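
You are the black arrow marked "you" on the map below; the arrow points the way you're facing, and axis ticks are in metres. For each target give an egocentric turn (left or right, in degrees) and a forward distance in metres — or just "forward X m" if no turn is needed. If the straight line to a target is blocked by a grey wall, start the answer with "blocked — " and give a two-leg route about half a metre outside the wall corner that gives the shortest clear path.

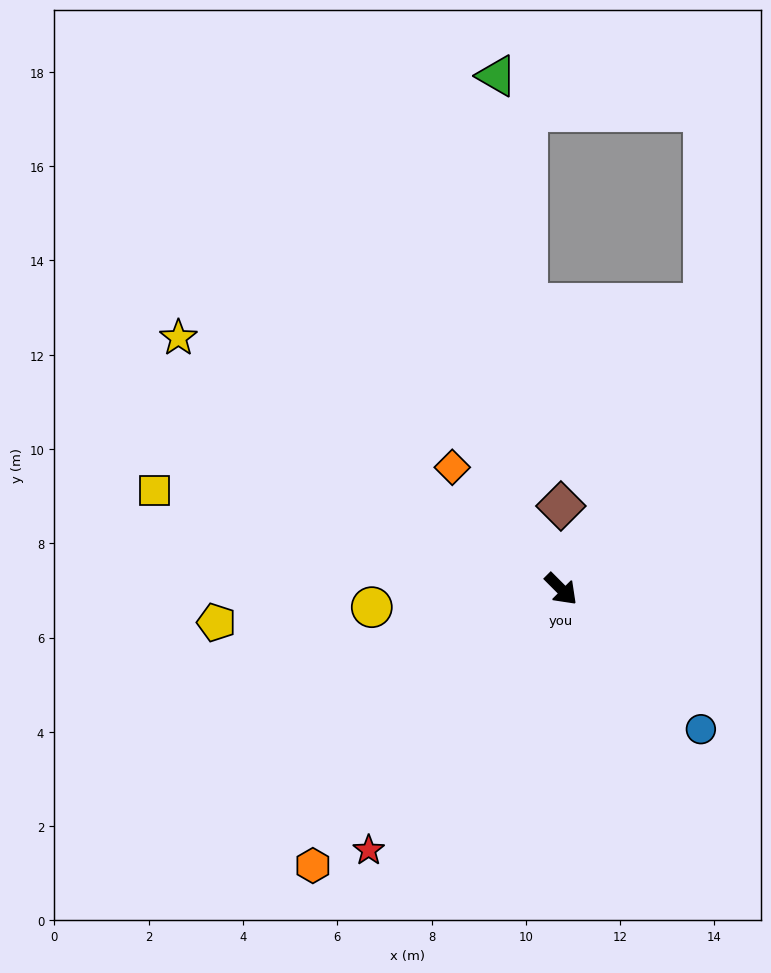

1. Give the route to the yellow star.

turn right 168°, forward 9.7 m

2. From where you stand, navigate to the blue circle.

forward 4.2 m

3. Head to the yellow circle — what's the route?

turn right 130°, forward 4.0 m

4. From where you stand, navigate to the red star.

turn right 81°, forward 6.9 m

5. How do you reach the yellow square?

turn right 149°, forward 8.9 m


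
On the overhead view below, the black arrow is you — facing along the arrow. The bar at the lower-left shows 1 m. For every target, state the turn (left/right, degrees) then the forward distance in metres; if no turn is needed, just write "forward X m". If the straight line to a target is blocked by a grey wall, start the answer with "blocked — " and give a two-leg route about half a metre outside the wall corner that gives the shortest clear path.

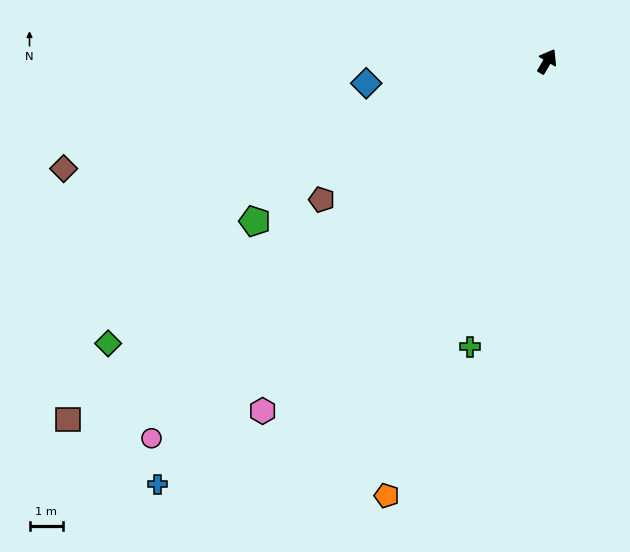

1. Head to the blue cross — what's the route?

turn left 168°, forward 17.0 m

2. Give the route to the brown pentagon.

turn left 152°, forward 7.8 m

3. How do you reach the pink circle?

turn left 164°, forward 16.1 m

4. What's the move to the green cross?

turn right 165°, forward 8.7 m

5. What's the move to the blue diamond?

turn left 127°, forward 5.4 m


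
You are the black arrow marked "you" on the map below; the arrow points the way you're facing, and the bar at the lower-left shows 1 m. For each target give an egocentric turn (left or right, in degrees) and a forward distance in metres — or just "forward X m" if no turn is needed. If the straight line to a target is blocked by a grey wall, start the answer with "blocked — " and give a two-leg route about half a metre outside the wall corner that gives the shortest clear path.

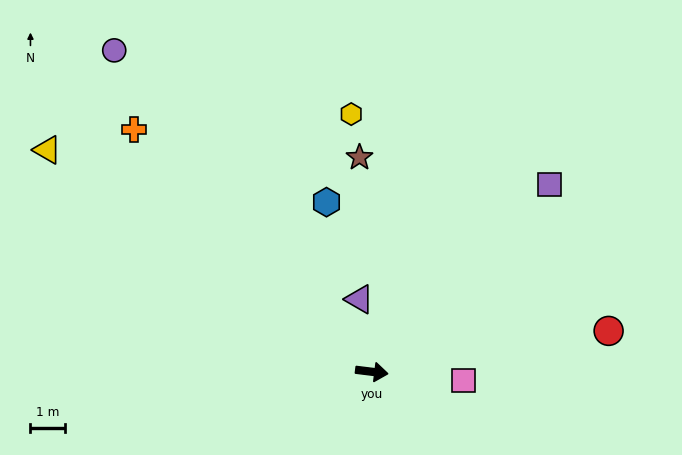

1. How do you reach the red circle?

turn left 17°, forward 7.0 m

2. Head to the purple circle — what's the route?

turn left 136°, forward 11.9 m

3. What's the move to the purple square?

turn left 54°, forward 7.5 m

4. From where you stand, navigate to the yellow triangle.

turn left 153°, forward 11.4 m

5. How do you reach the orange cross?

turn left 141°, forward 9.8 m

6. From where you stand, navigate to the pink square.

forward 2.7 m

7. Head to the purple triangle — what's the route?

turn left 107°, forward 2.1 m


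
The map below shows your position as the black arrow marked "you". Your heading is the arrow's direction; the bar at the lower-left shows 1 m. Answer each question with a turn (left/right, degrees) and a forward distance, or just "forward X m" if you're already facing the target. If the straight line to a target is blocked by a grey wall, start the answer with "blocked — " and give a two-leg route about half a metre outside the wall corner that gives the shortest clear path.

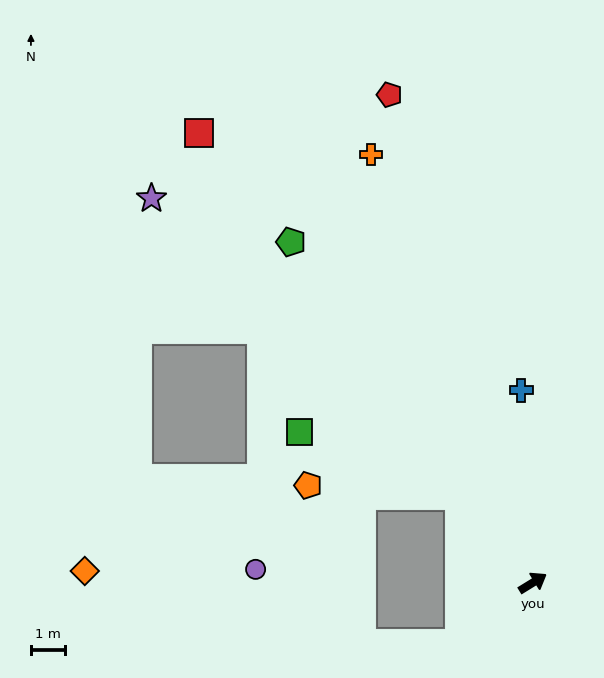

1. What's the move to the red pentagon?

turn left 75°, forward 15.1 m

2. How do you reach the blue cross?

turn left 62°, forward 5.7 m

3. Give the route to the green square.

blocked — turn left 99°, forward 3.4 m, then turn left 27°, forward 5.1 m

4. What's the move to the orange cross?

turn left 79°, forward 13.6 m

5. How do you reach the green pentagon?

turn left 94°, forward 12.4 m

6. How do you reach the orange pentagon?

blocked — turn left 99°, forward 3.4 m, then turn left 45°, forward 4.5 m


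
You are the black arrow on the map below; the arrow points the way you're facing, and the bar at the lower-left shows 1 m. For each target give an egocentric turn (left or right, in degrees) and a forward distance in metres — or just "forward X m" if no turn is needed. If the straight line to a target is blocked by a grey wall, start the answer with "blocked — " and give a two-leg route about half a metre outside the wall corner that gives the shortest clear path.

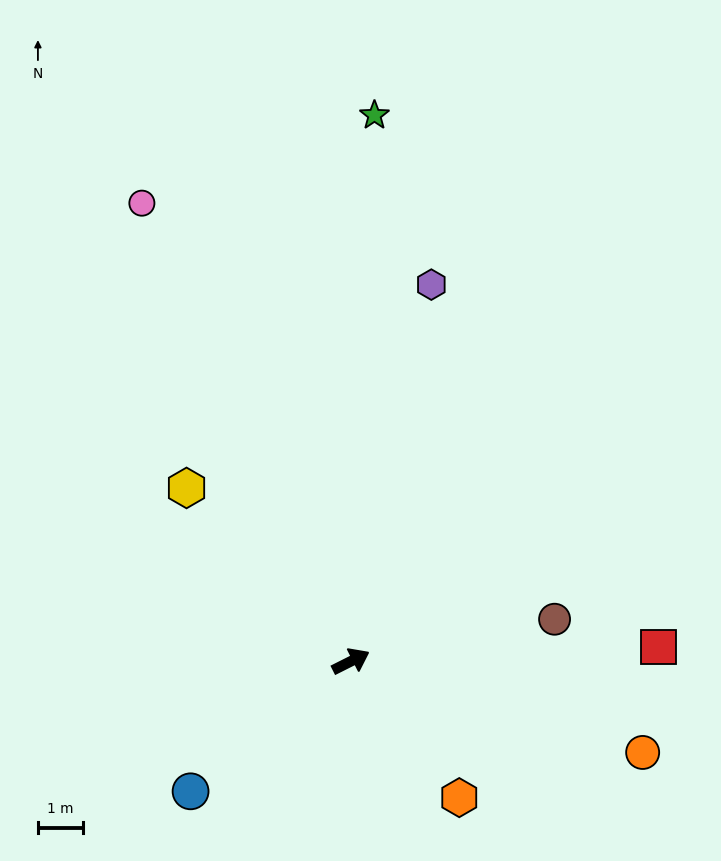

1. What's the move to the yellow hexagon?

turn left 107°, forward 5.3 m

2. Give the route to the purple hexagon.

turn left 51°, forward 8.6 m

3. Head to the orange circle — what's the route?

turn right 44°, forward 6.8 m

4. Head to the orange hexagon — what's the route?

turn right 78°, forward 3.9 m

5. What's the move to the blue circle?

turn right 168°, forward 4.6 m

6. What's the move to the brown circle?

turn right 15°, forward 4.6 m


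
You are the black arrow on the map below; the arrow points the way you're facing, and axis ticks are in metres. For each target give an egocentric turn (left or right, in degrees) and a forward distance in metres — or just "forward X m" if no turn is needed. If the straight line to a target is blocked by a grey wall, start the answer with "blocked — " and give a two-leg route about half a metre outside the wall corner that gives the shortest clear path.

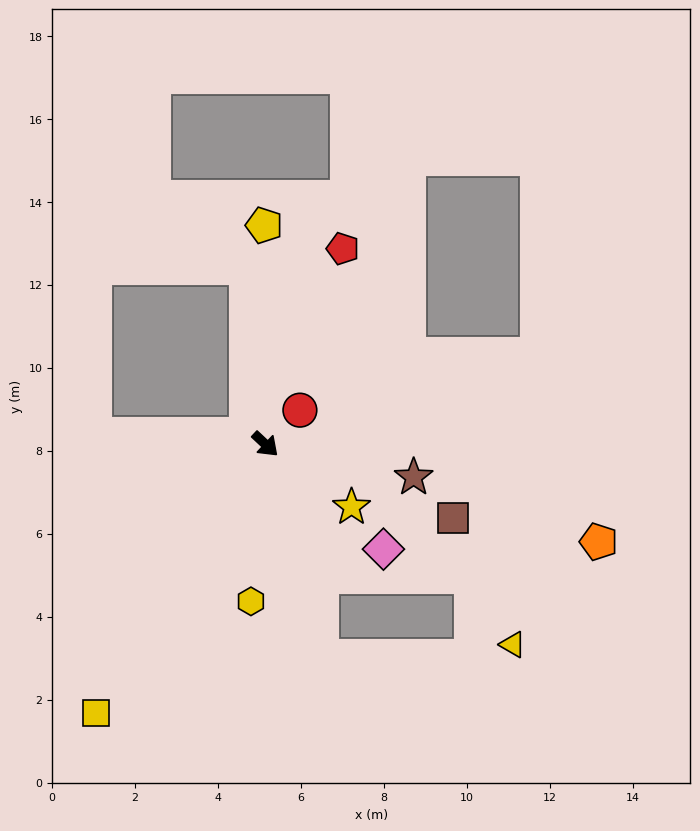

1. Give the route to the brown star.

turn left 31°, forward 3.7 m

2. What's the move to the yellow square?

turn right 79°, forward 7.7 m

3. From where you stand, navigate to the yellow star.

turn left 7°, forward 2.6 m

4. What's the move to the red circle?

turn left 88°, forward 1.2 m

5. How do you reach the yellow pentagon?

turn left 133°, forward 5.3 m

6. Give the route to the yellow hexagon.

turn right 52°, forward 3.8 m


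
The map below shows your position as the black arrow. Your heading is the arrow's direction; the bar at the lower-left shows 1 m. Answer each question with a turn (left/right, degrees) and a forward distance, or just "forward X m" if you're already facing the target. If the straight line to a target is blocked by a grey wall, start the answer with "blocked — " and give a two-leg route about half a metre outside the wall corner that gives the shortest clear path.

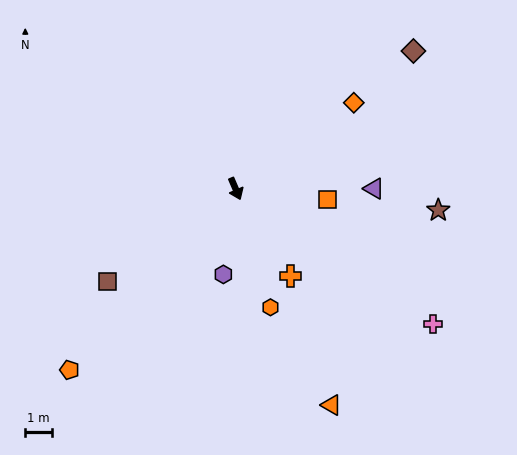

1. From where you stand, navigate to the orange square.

turn left 60°, forward 3.5 m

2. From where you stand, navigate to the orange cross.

turn left 9°, forward 3.9 m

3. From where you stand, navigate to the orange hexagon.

turn right 7°, forward 4.6 m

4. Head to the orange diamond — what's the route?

turn left 103°, forward 5.5 m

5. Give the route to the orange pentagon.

turn right 66°, forward 9.2 m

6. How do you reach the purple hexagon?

turn right 31°, forward 3.2 m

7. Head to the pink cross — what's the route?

turn left 32°, forward 9.0 m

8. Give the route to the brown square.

turn right 77°, forward 5.9 m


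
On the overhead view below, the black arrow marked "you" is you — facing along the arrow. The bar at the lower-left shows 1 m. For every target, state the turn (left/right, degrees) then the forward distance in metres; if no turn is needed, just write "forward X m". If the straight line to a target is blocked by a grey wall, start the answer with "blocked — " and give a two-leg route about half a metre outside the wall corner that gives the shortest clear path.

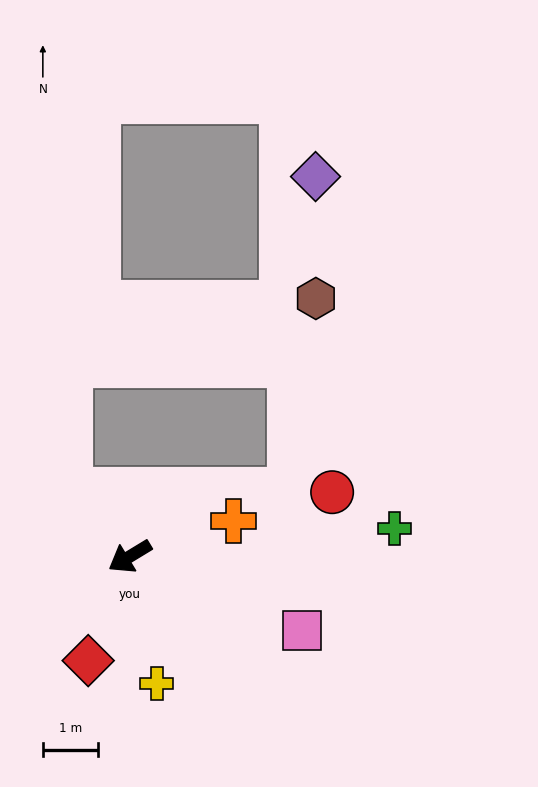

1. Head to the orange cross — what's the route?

turn left 168°, forward 2.0 m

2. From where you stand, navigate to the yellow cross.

turn left 71°, forward 2.3 m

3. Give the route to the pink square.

turn left 125°, forward 3.4 m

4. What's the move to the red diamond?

turn left 37°, forward 2.0 m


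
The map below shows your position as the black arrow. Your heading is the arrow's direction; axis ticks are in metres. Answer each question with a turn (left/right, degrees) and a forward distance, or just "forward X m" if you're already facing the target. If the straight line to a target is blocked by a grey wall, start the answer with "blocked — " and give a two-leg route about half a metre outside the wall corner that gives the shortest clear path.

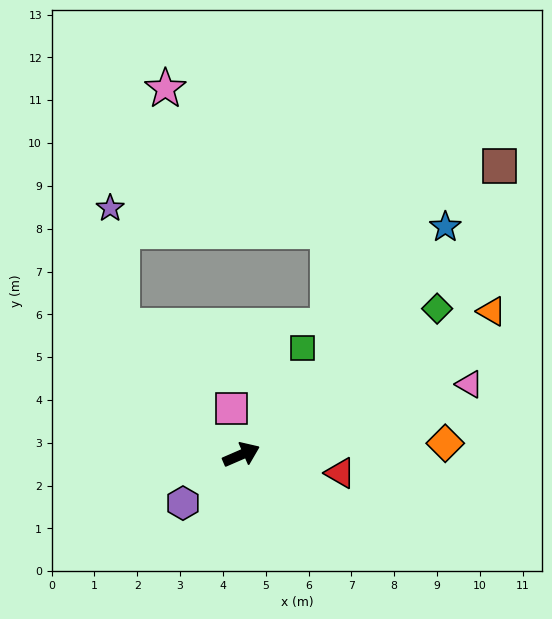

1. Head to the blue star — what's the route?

turn left 25°, forward 7.1 m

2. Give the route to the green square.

turn left 37°, forward 2.9 m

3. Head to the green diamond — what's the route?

turn left 13°, forward 5.7 m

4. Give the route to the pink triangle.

turn right 6°, forward 5.6 m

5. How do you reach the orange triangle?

turn left 6°, forward 6.7 m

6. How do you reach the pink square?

turn left 79°, forward 1.1 m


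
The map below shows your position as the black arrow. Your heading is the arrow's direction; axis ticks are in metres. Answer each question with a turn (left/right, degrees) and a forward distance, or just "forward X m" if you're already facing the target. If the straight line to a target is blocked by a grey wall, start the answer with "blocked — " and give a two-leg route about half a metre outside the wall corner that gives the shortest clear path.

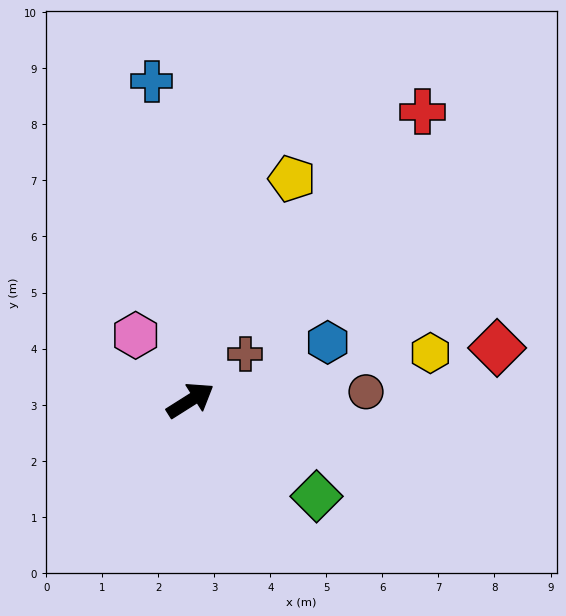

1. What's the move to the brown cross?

turn left 8°, forward 1.3 m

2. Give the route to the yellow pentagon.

turn left 33°, forward 4.3 m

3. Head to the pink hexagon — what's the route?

turn left 98°, forward 1.5 m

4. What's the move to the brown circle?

turn right 29°, forward 3.1 m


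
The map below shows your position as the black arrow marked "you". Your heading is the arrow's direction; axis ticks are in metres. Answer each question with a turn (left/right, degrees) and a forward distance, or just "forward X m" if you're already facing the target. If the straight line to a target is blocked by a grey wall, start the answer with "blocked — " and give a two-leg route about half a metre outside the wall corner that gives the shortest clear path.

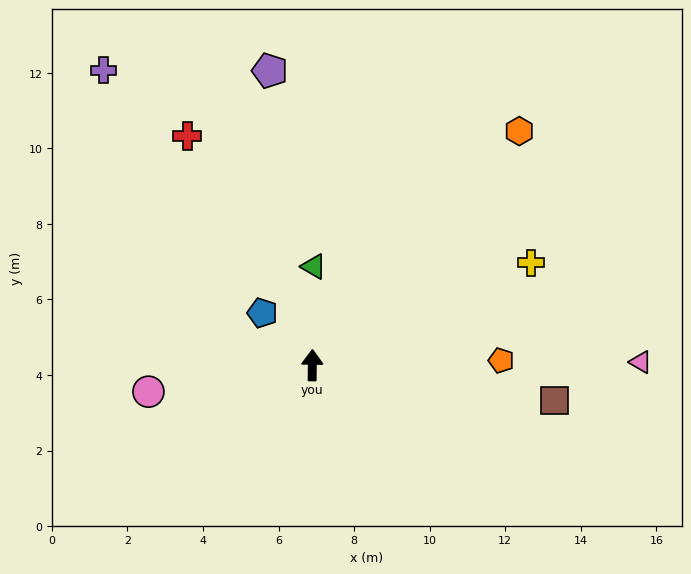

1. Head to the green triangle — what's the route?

forward 2.6 m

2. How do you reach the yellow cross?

turn right 64°, forward 6.4 m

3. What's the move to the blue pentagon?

turn left 44°, forward 1.9 m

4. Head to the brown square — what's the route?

turn right 98°, forward 6.5 m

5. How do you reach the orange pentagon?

turn right 88°, forward 5.0 m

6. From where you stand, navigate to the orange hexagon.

turn right 41°, forward 8.3 m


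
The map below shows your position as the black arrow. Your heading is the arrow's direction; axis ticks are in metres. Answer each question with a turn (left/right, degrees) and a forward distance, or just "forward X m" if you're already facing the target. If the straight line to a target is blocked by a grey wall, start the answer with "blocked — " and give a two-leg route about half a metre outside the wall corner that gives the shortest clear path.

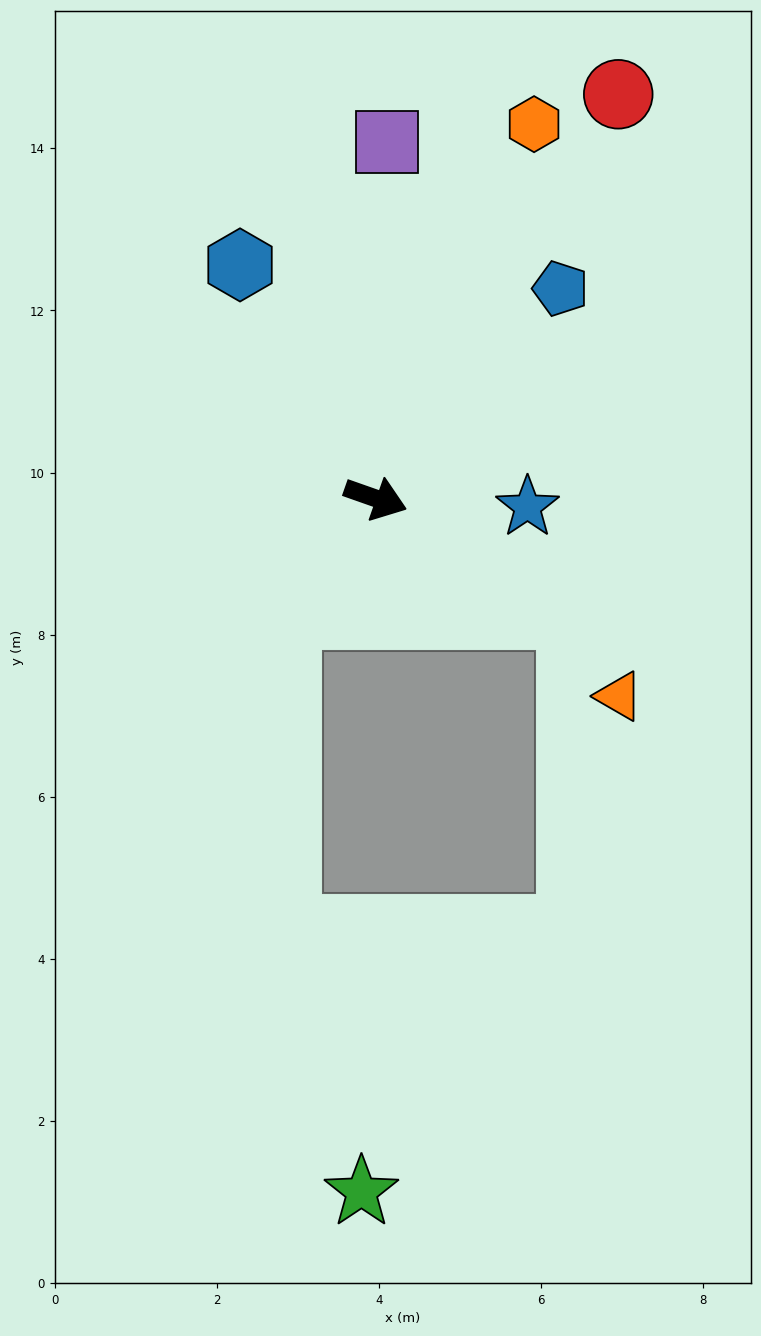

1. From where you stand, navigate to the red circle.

turn left 78°, forward 5.8 m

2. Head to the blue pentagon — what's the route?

turn left 68°, forward 3.4 m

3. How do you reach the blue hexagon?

turn left 140°, forward 3.3 m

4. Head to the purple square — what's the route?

turn left 108°, forward 4.4 m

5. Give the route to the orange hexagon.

turn left 86°, forward 5.0 m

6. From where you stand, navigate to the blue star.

turn left 16°, forward 1.9 m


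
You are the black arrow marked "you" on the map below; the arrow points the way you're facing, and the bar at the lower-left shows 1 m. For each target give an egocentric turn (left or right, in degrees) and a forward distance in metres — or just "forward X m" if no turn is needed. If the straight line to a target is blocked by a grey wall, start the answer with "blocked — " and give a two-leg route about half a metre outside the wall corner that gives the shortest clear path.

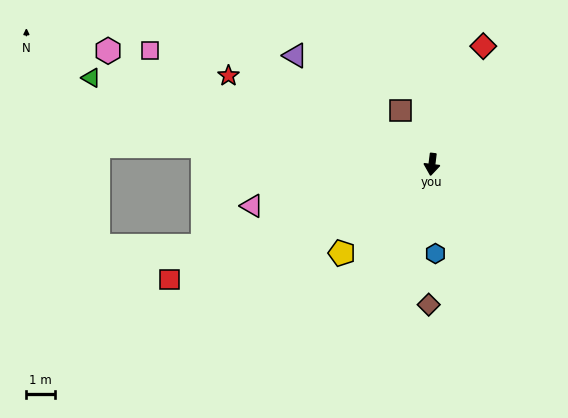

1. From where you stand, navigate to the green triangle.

turn right 97°, forward 12.4 m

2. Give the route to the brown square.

turn right 143°, forward 2.2 m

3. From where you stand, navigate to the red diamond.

turn left 164°, forward 4.6 m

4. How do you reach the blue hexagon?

turn left 9°, forward 3.2 m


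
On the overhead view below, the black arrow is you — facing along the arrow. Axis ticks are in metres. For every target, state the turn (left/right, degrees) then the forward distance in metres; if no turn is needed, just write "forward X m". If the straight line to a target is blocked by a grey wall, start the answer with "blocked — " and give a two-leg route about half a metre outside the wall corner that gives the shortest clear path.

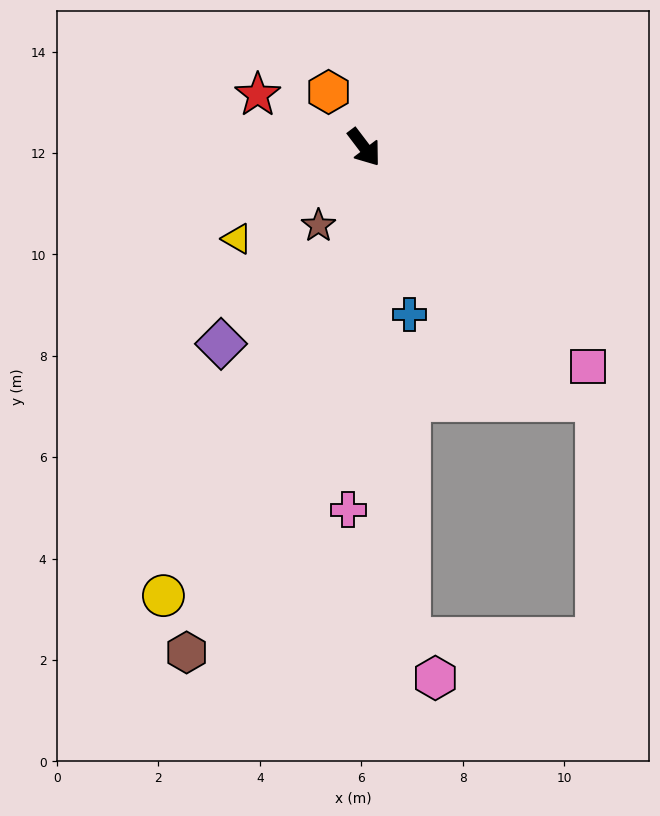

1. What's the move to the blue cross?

turn right 22°, forward 3.4 m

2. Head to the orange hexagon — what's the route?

turn left 176°, forward 1.3 m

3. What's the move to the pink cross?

turn right 40°, forward 7.2 m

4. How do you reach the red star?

turn right 153°, forward 2.3 m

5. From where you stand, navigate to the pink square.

turn left 8°, forward 6.2 m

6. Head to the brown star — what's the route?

turn right 68°, forward 1.8 m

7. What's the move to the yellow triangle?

turn right 91°, forward 3.1 m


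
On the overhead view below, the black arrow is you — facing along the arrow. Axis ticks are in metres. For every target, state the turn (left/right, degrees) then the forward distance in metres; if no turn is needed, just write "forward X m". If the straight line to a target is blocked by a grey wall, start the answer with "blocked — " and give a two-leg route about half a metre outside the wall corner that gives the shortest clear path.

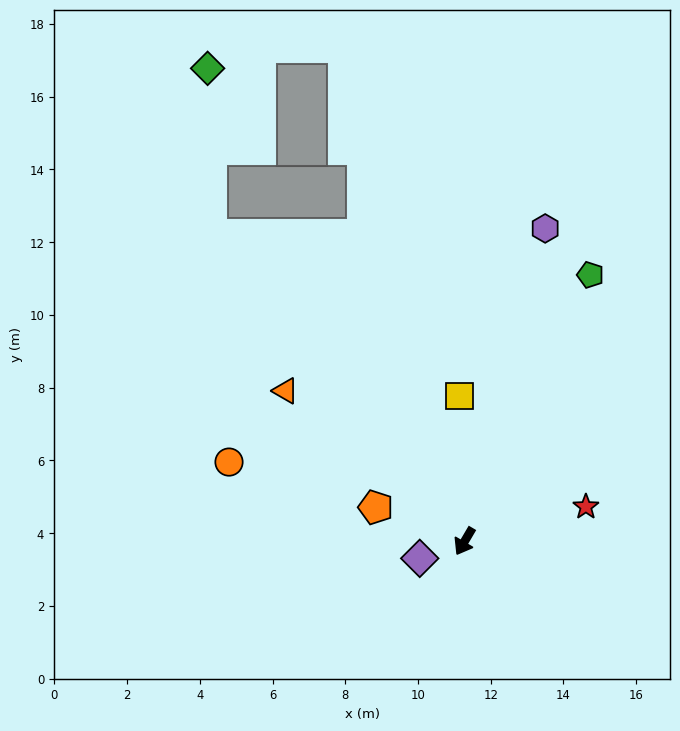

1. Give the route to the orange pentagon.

turn right 81°, forward 2.6 m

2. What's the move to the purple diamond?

turn right 39°, forward 1.3 m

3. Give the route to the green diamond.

blocked — turn right 110°, forward 10.9 m, then turn right 38°, forward 4.6 m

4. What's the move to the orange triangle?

turn right 100°, forward 6.4 m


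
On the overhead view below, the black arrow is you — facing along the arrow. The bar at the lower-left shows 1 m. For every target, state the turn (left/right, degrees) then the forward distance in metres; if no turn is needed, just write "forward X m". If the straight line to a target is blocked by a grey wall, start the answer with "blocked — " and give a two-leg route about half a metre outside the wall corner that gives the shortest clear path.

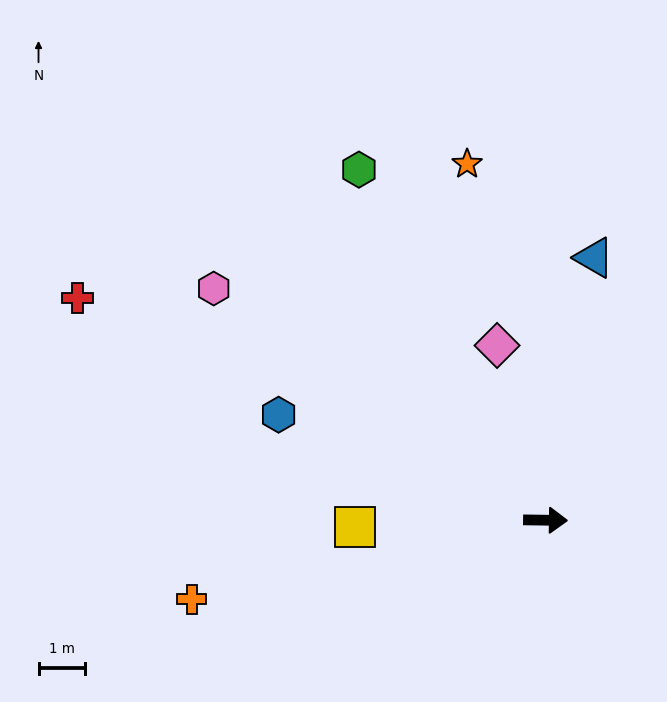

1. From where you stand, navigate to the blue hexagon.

turn left 159°, forward 6.2 m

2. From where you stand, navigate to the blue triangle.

turn left 80°, forward 5.8 m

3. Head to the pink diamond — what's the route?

turn left 106°, forward 3.9 m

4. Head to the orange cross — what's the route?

turn right 167°, forward 7.9 m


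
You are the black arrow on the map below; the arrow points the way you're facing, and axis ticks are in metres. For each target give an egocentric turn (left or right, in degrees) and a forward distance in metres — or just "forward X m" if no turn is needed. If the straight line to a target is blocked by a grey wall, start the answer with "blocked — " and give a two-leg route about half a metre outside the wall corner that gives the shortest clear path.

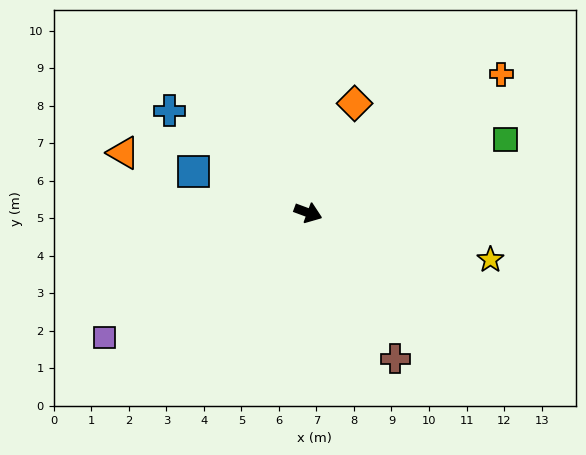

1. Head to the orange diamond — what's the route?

turn left 87°, forward 3.2 m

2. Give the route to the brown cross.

turn right 39°, forward 4.5 m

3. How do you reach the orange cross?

turn left 56°, forward 6.3 m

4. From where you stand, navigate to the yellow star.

turn left 6°, forward 5.0 m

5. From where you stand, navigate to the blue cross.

turn left 164°, forward 4.6 m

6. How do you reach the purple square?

turn right 128°, forward 6.4 m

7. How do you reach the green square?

turn left 41°, forward 5.6 m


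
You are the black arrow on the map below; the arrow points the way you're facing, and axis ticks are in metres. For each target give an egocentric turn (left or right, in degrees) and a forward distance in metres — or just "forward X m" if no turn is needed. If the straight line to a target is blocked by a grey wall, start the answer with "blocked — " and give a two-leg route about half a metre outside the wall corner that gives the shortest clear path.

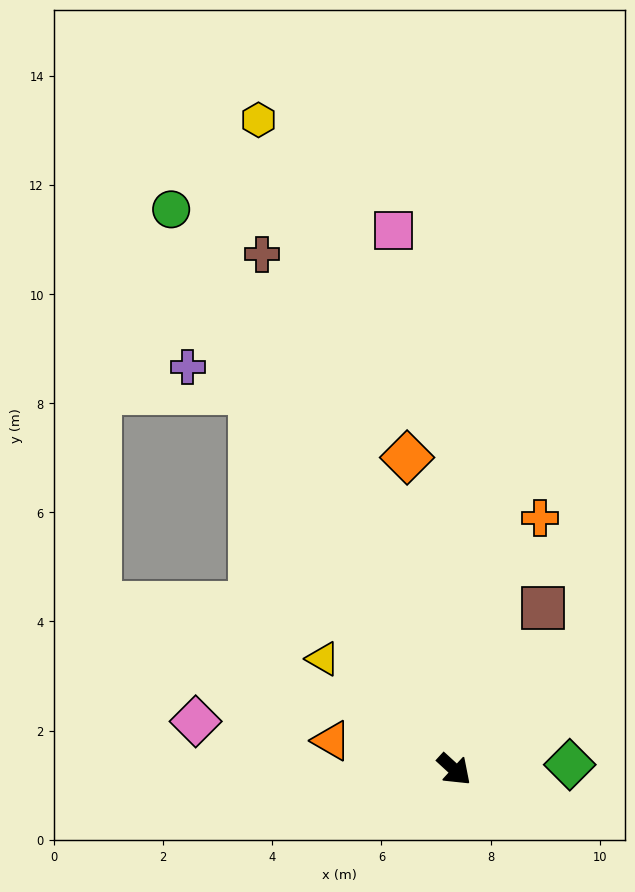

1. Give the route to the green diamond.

turn left 45°, forward 2.1 m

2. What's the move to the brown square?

turn left 104°, forward 3.4 m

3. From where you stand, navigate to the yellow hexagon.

turn left 149°, forward 12.4 m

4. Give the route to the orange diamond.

turn left 141°, forward 5.8 m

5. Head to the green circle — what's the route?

turn left 159°, forward 11.5 m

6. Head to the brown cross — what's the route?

turn left 153°, forward 10.1 m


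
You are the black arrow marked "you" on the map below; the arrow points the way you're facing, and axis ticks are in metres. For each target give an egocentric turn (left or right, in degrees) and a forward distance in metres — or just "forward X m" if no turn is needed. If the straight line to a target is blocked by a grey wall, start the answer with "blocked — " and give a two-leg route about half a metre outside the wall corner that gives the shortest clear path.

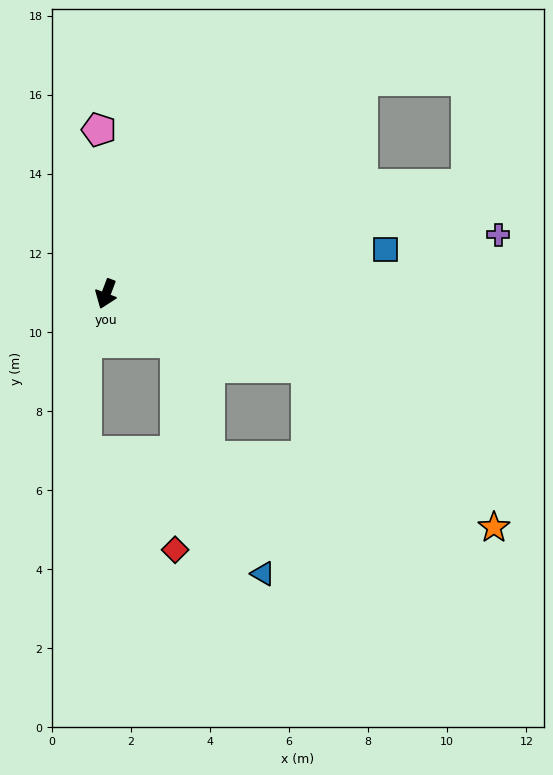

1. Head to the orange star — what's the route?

blocked — turn left 91°, forward 5.4 m, then turn right 21°, forward 6.2 m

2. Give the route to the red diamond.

blocked — turn left 77°, forward 2.2 m, then turn right 57°, forward 5.3 m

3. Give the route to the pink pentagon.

turn right 157°, forward 4.2 m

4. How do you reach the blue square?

turn left 120°, forward 7.2 m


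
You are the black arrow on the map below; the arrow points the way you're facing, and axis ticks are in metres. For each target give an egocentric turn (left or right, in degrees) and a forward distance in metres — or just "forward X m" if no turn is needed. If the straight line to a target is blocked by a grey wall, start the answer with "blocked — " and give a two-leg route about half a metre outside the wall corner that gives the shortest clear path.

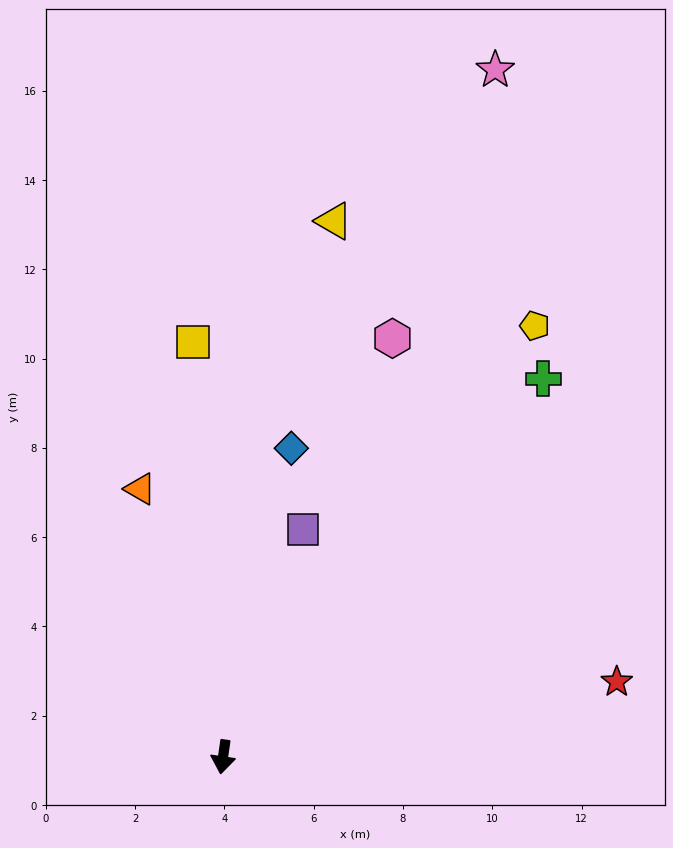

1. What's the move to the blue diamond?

turn left 176°, forward 7.1 m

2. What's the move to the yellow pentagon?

turn left 152°, forward 11.9 m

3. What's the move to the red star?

turn left 109°, forward 9.0 m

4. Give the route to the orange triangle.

turn right 155°, forward 6.3 m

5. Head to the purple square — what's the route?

turn left 169°, forward 5.4 m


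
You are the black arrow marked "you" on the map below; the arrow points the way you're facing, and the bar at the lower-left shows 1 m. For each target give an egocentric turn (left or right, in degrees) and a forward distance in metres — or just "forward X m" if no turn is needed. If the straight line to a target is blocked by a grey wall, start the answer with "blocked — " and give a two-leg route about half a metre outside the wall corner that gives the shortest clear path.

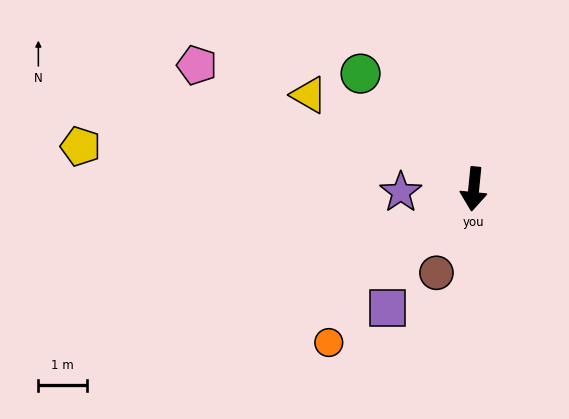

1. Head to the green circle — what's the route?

turn right 130°, forward 3.4 m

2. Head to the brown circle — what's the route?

turn right 18°, forward 1.9 m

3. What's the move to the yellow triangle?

turn right 114°, forward 3.9 m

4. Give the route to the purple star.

turn right 82°, forward 1.5 m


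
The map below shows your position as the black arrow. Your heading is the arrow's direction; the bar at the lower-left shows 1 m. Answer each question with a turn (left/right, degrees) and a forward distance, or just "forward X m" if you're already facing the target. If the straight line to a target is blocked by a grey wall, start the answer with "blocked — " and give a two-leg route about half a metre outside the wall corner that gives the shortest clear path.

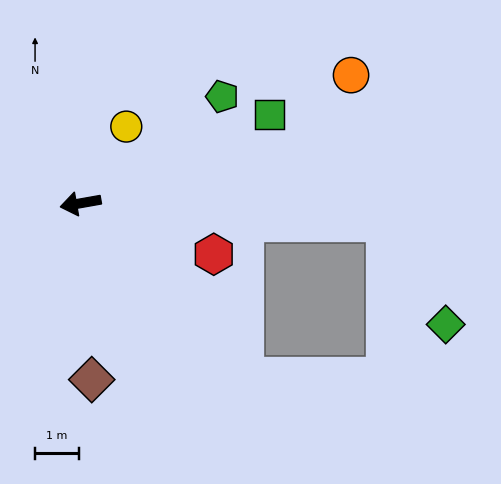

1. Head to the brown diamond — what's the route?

turn left 84°, forward 4.0 m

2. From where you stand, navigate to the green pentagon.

turn right 153°, forward 4.1 m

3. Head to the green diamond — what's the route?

blocked — turn left 166°, forward 7.0 m, then turn right 55°, forward 2.7 m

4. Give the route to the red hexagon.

turn left 149°, forward 3.3 m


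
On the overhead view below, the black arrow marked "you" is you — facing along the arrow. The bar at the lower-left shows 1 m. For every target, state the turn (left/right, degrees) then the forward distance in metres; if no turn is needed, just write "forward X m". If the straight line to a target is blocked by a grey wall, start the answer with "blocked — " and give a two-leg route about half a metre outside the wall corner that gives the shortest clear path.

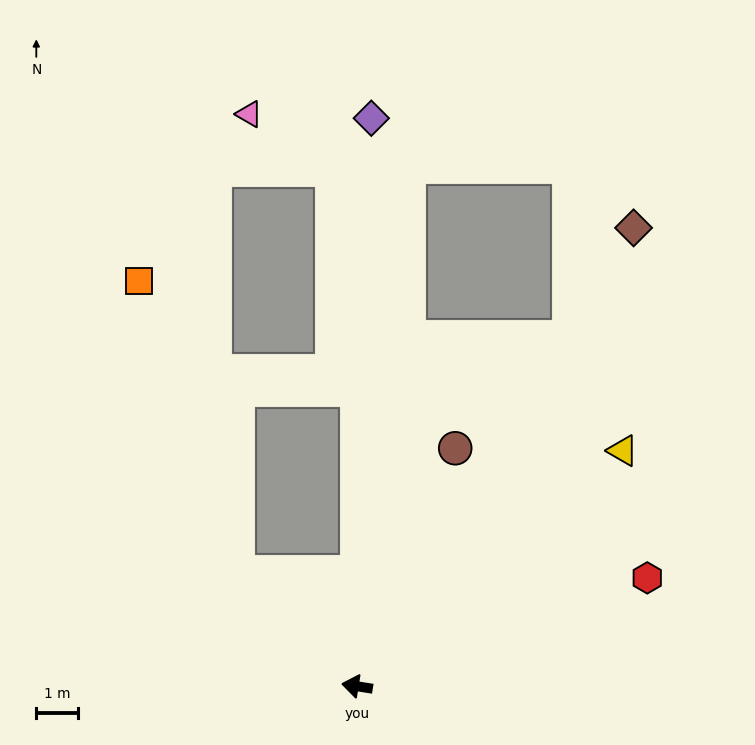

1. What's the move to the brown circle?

turn right 103°, forward 6.1 m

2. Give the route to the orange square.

blocked — turn right 34°, forward 3.9 m, then turn right 28°, forward 7.3 m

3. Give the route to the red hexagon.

turn right 150°, forward 7.4 m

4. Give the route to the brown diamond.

turn right 112°, forward 12.7 m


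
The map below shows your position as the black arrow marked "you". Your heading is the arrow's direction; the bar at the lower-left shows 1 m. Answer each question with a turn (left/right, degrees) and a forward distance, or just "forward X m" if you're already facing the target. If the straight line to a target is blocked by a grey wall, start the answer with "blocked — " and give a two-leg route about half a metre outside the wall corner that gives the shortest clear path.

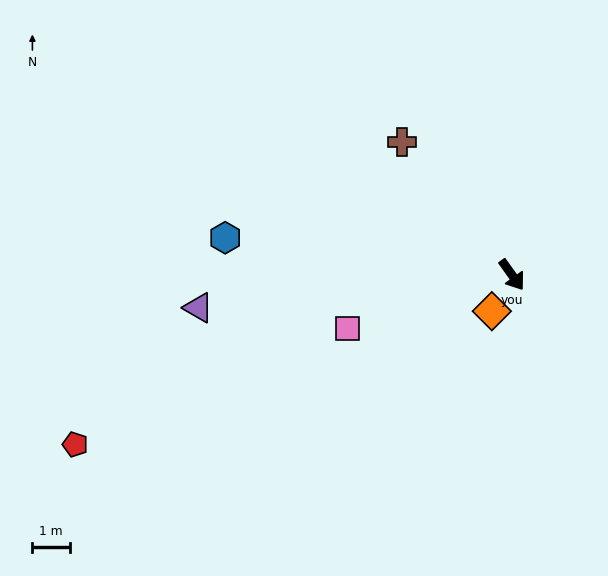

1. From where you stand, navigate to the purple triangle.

turn right 119°, forward 8.4 m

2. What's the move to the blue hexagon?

turn right 133°, forward 7.7 m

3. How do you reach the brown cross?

turn right 176°, forward 4.6 m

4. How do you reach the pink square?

turn right 107°, forward 4.6 m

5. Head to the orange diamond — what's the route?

turn right 64°, forward 1.1 m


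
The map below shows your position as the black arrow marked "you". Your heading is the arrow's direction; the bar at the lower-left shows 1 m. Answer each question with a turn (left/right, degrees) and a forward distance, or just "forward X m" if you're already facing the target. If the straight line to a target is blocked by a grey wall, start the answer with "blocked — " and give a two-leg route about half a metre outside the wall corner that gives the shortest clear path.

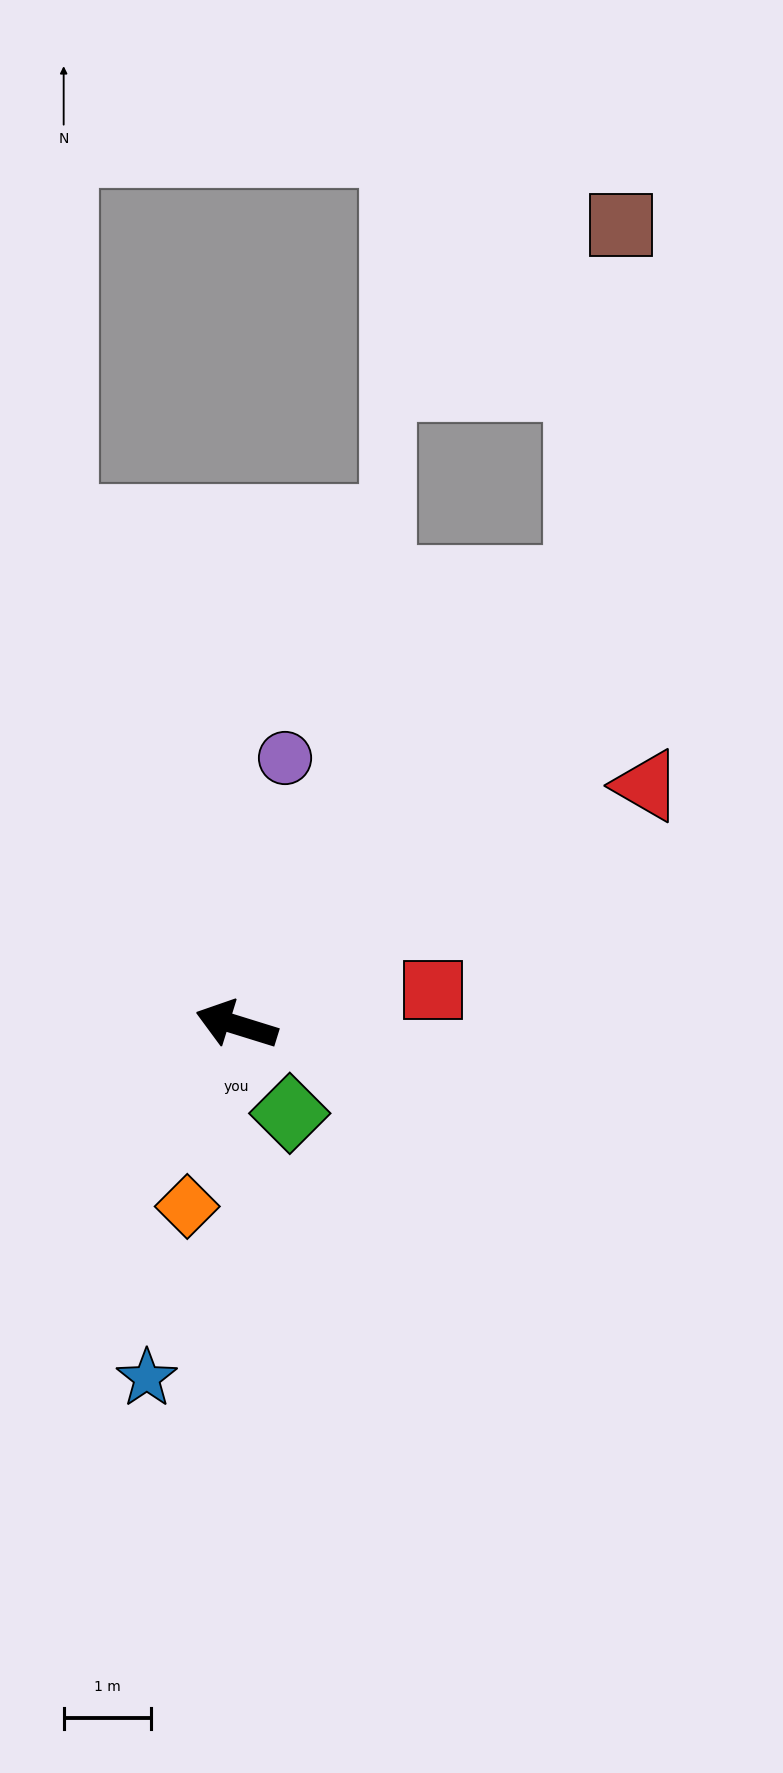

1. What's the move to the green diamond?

turn left 138°, forward 1.2 m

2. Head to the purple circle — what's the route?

turn right 83°, forward 3.1 m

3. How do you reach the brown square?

blocked — turn right 111°, forward 6.4 m, then turn left 32°, forward 4.1 m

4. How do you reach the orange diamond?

turn left 92°, forward 2.1 m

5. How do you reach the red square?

turn right 153°, forward 2.3 m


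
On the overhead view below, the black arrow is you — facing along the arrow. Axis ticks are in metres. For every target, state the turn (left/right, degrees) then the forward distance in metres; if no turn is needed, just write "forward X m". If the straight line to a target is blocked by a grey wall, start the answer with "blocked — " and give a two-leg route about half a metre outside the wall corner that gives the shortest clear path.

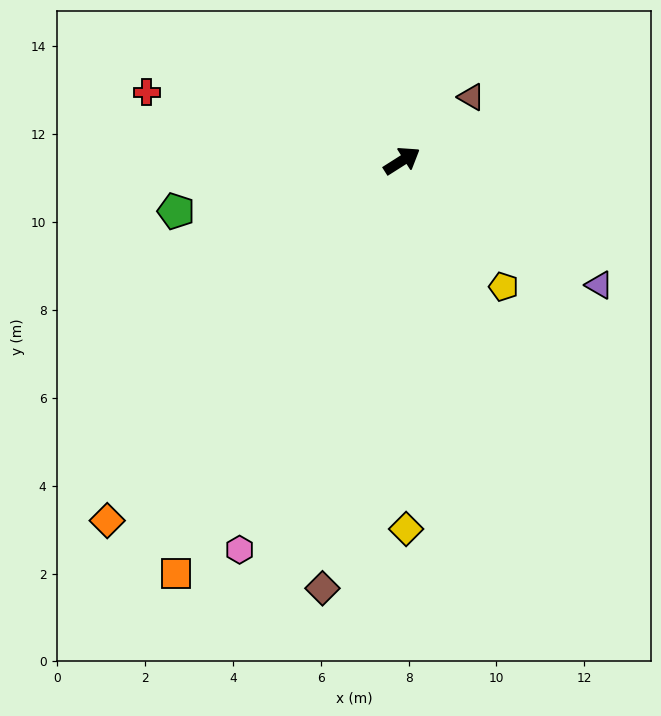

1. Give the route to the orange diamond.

turn right 162°, forward 10.6 m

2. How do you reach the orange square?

turn right 151°, forward 10.7 m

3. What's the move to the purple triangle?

turn right 65°, forward 5.3 m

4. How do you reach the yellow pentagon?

turn right 84°, forward 3.7 m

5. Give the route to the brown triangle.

turn left 10°, forward 2.1 m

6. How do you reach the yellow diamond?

turn right 122°, forward 8.4 m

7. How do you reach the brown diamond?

turn right 133°, forward 9.9 m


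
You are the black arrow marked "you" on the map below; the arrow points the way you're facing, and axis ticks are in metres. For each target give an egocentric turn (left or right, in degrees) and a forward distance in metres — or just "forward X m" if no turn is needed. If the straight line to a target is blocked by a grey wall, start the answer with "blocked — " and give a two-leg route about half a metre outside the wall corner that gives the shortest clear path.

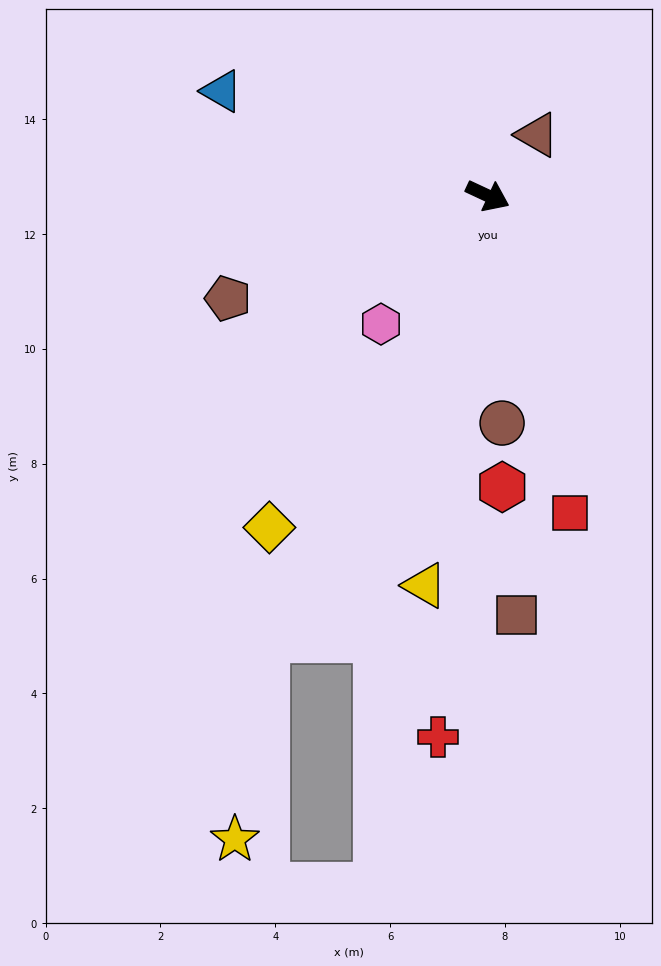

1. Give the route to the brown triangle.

turn left 76°, forward 1.4 m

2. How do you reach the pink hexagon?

turn right 105°, forward 2.9 m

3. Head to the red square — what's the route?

turn right 50°, forward 5.7 m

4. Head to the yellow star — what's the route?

blocked — turn right 92°, forward 8.6 m, then turn left 18°, forward 3.5 m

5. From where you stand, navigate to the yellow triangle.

turn right 74°, forward 6.9 m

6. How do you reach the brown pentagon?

turn right 133°, forward 4.9 m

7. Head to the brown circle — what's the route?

turn right 61°, forward 4.0 m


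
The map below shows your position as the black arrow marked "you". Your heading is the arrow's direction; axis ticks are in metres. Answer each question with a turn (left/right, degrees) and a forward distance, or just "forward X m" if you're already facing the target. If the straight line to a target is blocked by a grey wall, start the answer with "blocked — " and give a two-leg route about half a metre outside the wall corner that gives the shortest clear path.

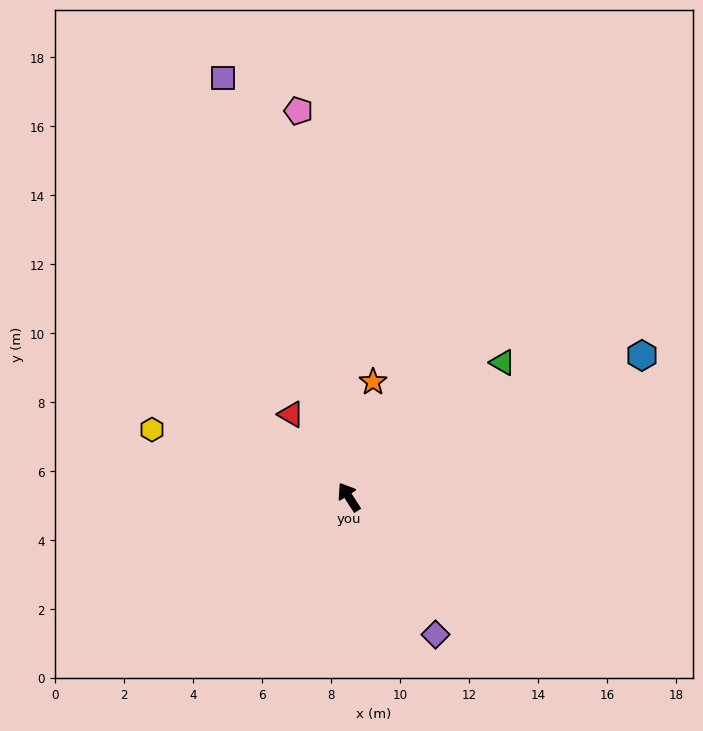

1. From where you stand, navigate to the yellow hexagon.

turn left 38°, forward 6.0 m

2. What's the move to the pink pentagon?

turn right 25°, forward 11.3 m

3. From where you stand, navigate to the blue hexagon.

turn right 97°, forward 9.4 m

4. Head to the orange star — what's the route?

turn right 45°, forward 3.4 m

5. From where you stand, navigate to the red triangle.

turn left 2°, forward 2.9 m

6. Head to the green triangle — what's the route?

turn right 82°, forward 5.9 m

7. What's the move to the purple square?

turn right 16°, forward 12.7 m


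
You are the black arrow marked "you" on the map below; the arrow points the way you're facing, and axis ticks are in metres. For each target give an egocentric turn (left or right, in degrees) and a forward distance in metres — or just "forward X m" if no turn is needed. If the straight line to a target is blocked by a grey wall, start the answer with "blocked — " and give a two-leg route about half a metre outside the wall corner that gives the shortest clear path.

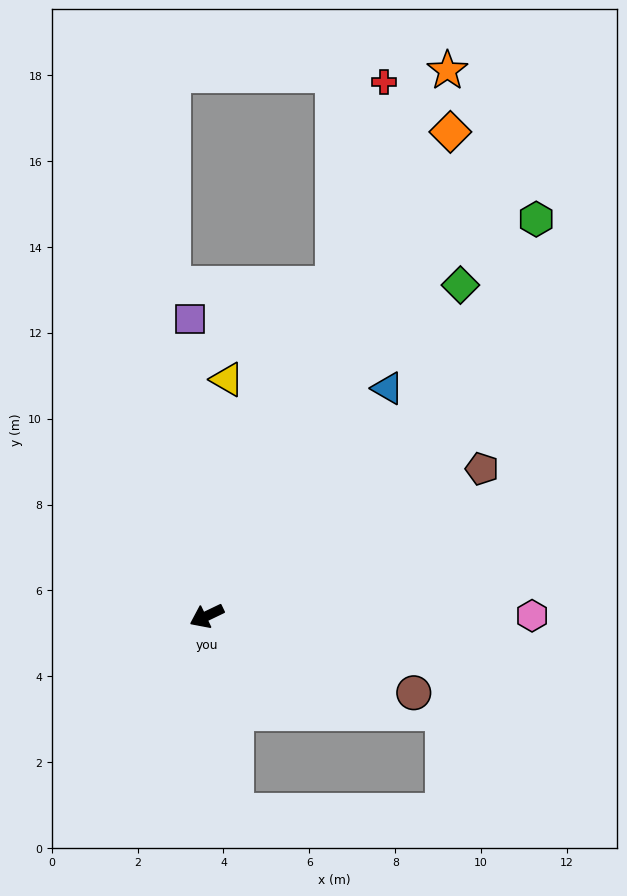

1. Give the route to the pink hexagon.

turn left 154°, forward 7.6 m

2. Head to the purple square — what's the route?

turn right 112°, forward 6.9 m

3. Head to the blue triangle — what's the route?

turn right 154°, forward 6.8 m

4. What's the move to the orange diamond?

turn right 142°, forward 12.6 m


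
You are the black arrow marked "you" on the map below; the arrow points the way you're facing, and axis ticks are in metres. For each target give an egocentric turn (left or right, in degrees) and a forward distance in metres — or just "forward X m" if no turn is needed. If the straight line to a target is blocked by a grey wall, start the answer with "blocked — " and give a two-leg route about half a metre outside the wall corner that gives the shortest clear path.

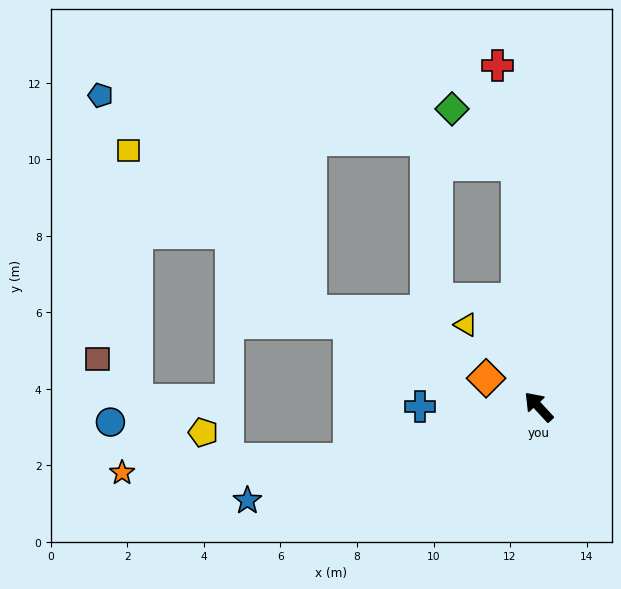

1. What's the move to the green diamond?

blocked — turn right 38°, forward 6.3 m, then turn left 45°, forward 2.3 m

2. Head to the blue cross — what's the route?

turn left 47°, forward 3.1 m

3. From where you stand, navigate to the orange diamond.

turn left 19°, forward 1.6 m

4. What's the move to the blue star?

turn left 65°, forward 8.0 m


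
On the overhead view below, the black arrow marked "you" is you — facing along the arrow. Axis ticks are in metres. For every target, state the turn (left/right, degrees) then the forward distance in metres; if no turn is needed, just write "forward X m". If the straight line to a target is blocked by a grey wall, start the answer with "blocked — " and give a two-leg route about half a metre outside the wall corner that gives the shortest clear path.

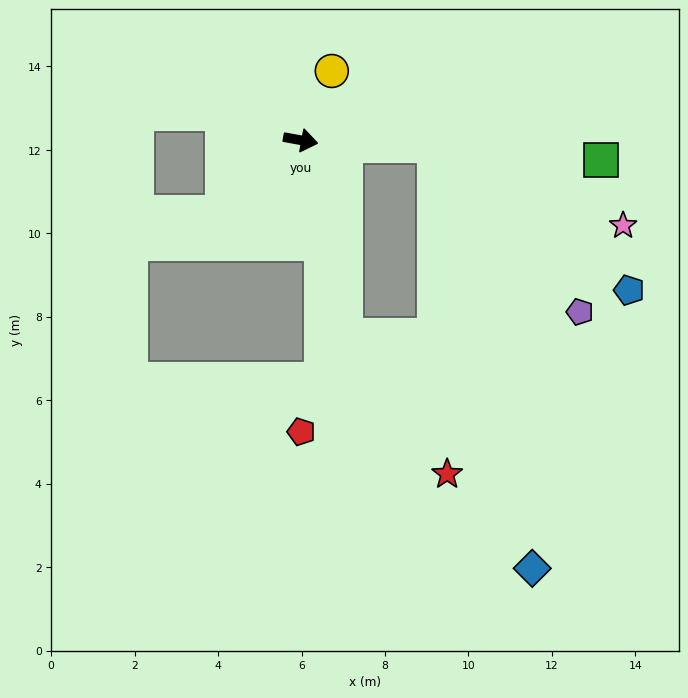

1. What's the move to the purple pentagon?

blocked — turn left 8°, forward 3.2 m, then turn right 47°, forward 5.3 m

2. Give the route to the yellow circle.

turn left 76°, forward 1.8 m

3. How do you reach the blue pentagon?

blocked — turn left 8°, forward 3.2 m, then turn right 34°, forward 5.8 m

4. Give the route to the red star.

blocked — turn right 67°, forward 4.8 m, then turn left 24°, forward 4.1 m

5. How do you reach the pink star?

blocked — turn left 8°, forward 3.2 m, then turn right 21°, forward 4.9 m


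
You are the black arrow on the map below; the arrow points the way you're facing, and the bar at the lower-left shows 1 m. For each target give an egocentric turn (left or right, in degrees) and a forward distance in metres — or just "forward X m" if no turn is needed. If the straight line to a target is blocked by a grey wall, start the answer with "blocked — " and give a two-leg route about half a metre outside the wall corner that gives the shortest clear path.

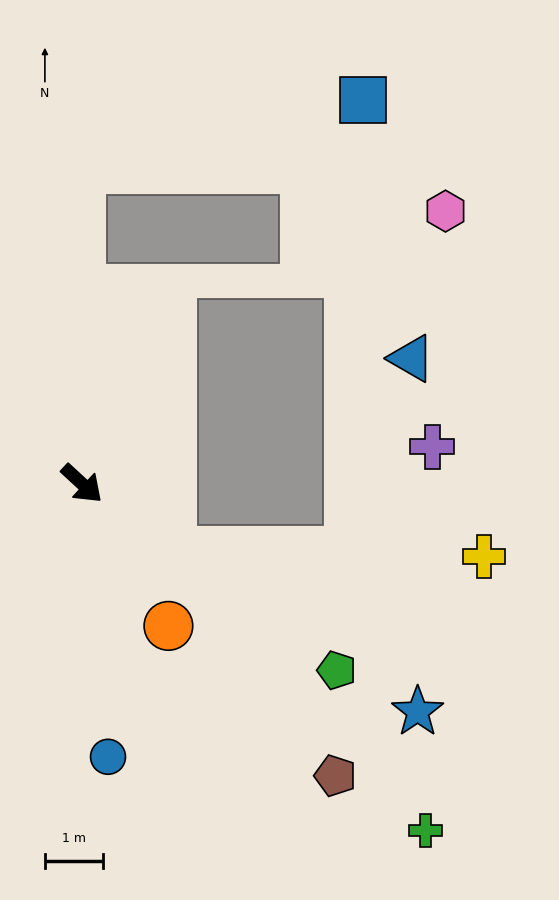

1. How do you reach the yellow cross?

blocked — turn left 6°, forward 1.9 m, then turn left 36°, forward 5.4 m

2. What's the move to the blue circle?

turn right 42°, forward 4.7 m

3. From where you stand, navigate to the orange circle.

turn right 16°, forward 2.9 m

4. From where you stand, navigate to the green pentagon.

turn left 6°, forward 5.4 m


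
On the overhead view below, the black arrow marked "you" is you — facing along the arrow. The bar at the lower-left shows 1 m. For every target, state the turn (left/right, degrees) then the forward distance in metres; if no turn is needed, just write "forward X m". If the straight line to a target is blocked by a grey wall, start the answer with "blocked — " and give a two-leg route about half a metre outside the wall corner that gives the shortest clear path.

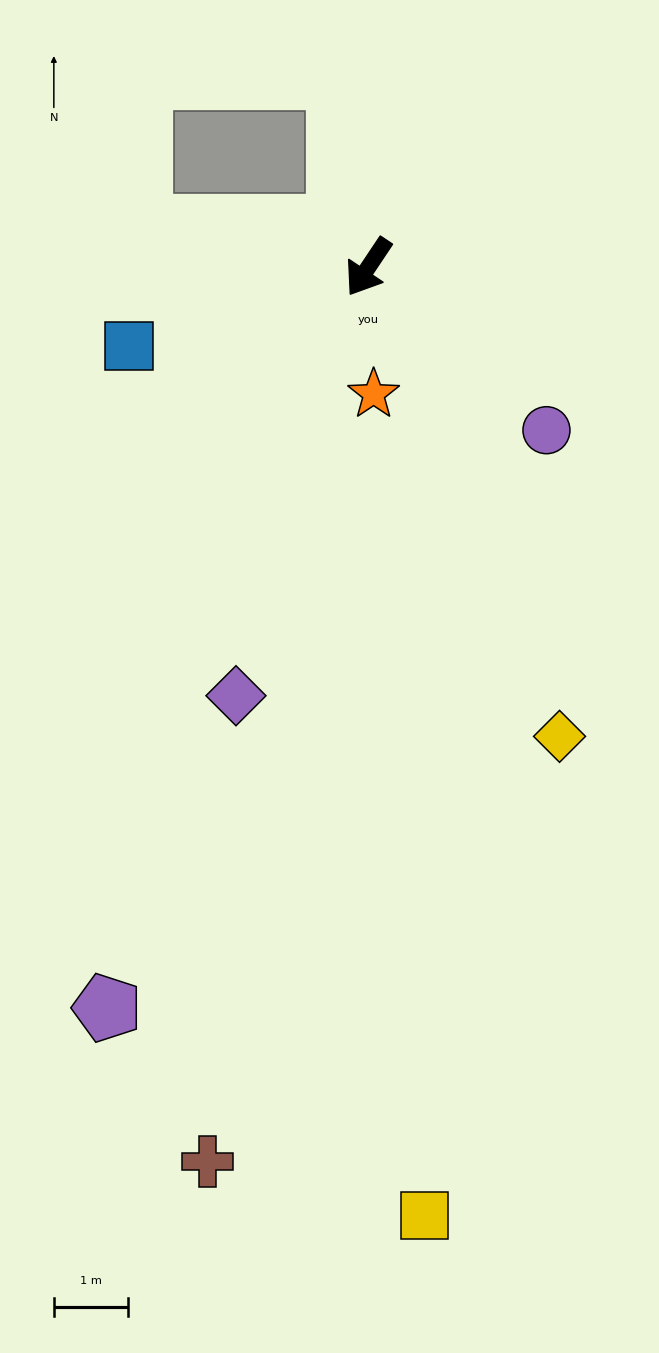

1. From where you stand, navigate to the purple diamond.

turn left 17°, forward 6.0 m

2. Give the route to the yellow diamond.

turn left 56°, forward 6.8 m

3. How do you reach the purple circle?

turn left 81°, forward 3.2 m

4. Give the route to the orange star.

turn left 36°, forward 1.7 m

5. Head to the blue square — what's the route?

turn right 38°, forward 3.4 m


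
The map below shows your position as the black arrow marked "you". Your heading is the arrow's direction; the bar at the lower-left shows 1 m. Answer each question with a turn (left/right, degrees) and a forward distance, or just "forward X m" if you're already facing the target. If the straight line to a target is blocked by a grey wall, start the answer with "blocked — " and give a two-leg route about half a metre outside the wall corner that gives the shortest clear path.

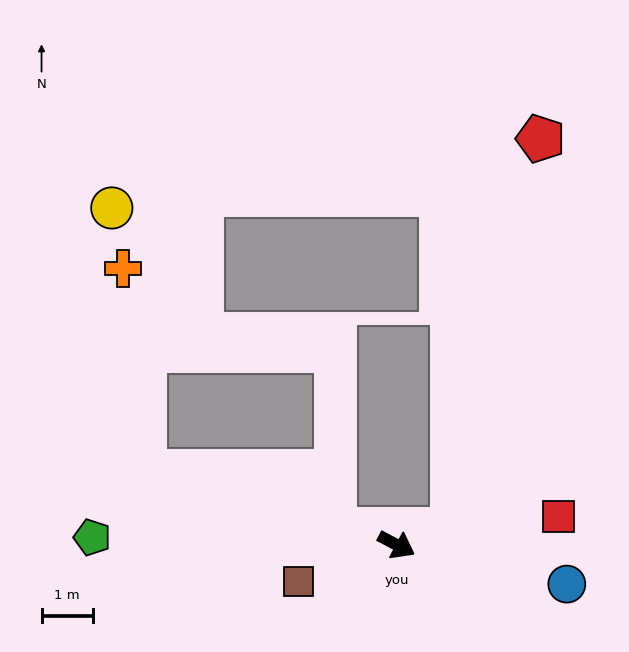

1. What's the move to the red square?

turn left 38°, forward 3.2 m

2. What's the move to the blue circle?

turn left 15°, forward 3.4 m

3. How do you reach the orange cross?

blocked — turn right 168°, forward 5.1 m, then turn right 68°, forward 3.9 m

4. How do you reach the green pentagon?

turn right 153°, forward 5.9 m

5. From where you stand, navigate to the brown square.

turn right 132°, forward 2.0 m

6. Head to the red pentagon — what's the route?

blocked — turn left 43°, forward 1.1 m, then turn left 62°, forward 7.8 m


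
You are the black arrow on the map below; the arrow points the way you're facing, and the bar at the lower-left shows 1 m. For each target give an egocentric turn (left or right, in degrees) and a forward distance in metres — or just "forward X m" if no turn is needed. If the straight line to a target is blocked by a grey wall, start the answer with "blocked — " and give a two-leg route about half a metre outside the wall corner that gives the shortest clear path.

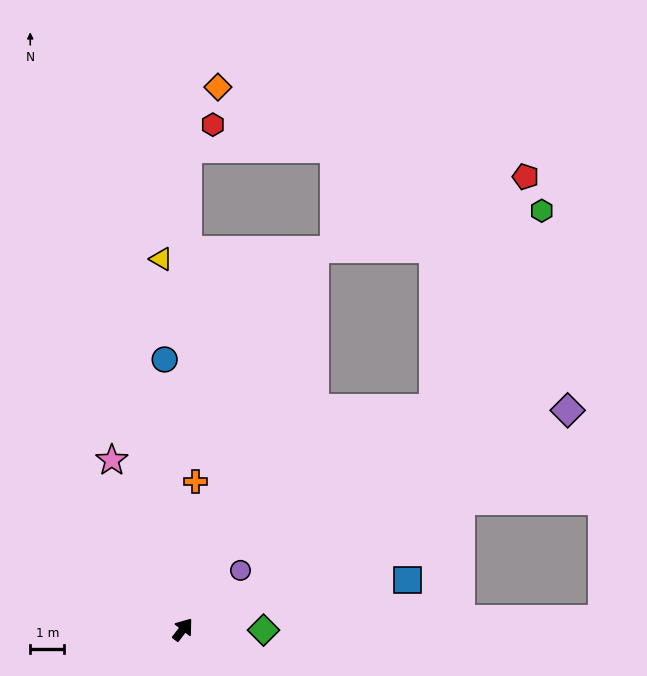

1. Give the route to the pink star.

turn left 60°, forward 5.4 m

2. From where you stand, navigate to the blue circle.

turn left 42°, forward 7.9 m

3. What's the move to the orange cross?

turn left 33°, forward 4.3 m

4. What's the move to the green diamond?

turn right 53°, forward 2.4 m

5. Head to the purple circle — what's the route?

turn right 7°, forward 2.4 m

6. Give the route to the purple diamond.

turn right 23°, forward 12.9 m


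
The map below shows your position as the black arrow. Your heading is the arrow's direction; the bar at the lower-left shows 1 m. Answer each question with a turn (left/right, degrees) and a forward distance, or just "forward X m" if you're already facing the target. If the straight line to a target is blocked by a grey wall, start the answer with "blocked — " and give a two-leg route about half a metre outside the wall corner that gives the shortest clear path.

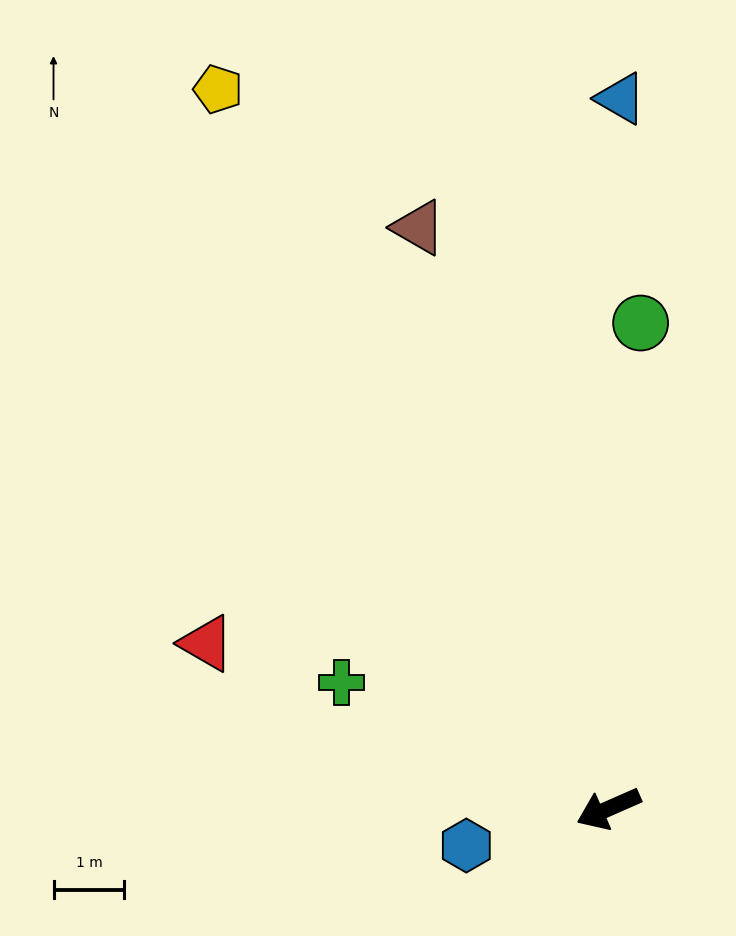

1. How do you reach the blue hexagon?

turn right 9°, forward 2.1 m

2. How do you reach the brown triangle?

turn right 96°, forward 8.6 m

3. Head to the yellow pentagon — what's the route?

turn right 85°, forward 11.6 m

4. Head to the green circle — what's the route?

turn right 117°, forward 6.9 m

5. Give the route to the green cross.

turn right 49°, forward 4.2 m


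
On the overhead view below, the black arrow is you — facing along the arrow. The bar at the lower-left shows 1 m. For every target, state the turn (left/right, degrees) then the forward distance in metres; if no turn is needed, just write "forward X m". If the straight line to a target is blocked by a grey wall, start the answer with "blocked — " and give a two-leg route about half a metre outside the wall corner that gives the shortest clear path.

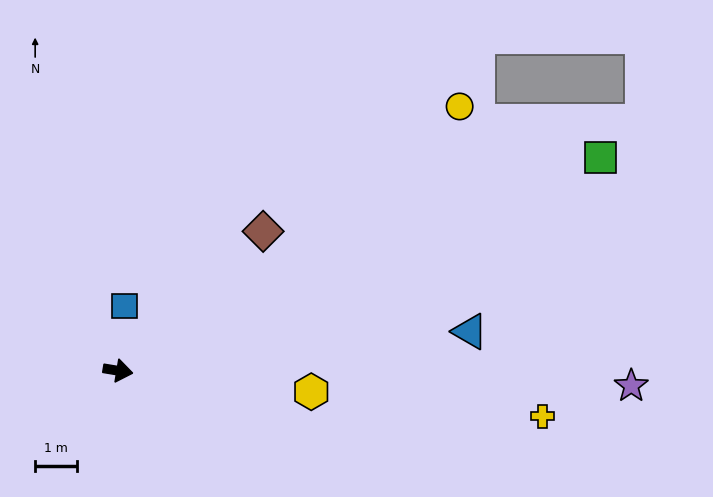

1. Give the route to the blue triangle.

turn left 16°, forward 8.4 m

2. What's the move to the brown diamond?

turn left 53°, forward 4.8 m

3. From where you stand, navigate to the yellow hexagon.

turn left 3°, forward 4.6 m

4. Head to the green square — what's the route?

turn left 33°, forward 12.5 m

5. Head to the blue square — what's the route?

turn left 94°, forward 1.5 m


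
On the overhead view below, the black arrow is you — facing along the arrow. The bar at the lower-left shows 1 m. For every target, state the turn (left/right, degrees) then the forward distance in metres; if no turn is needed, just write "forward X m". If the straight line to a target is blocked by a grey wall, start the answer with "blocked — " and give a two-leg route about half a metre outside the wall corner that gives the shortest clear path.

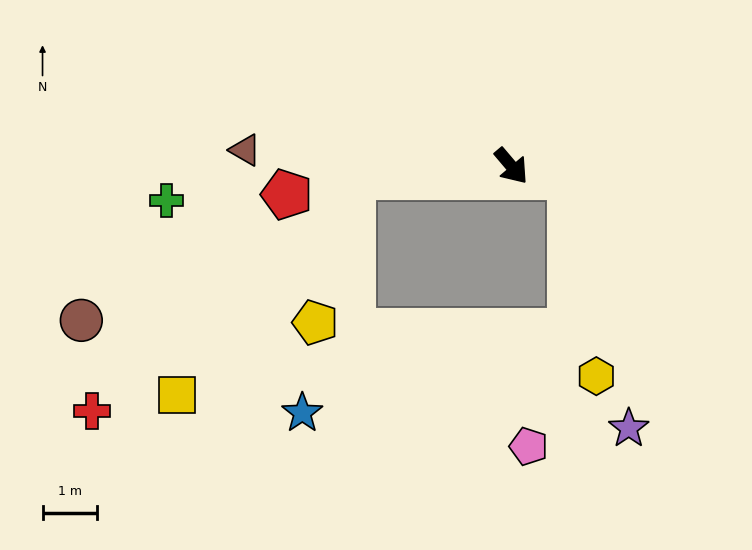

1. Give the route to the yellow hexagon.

blocked — turn left 40°, forward 1.1 m, then turn right 73°, forward 3.7 m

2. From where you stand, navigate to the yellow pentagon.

blocked — turn right 127°, forward 2.9 m, then turn left 72°, forward 2.8 m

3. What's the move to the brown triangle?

turn right 134°, forward 4.9 m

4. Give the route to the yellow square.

blocked — turn right 127°, forward 2.9 m, then turn left 48°, forward 5.2 m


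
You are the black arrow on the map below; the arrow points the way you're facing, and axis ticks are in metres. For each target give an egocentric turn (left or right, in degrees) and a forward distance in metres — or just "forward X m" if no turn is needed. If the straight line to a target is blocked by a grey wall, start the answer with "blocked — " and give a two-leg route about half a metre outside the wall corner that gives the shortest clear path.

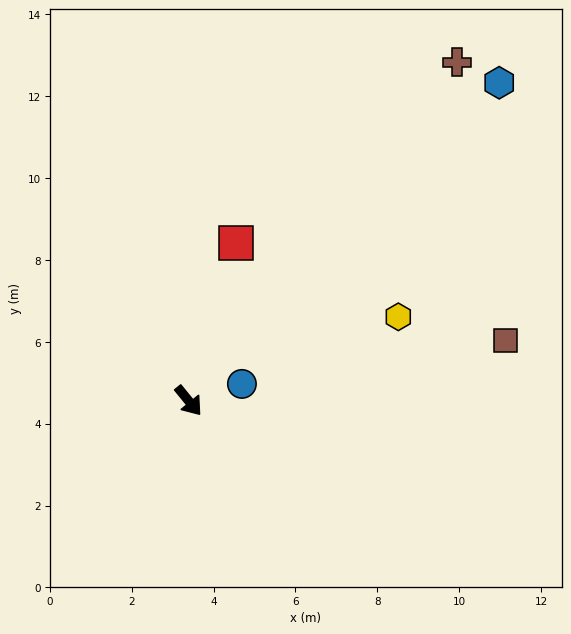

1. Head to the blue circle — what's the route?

turn left 68°, forward 1.4 m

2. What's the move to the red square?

turn left 124°, forward 4.0 m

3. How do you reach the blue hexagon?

turn left 96°, forward 10.9 m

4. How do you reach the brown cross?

turn left 102°, forward 10.6 m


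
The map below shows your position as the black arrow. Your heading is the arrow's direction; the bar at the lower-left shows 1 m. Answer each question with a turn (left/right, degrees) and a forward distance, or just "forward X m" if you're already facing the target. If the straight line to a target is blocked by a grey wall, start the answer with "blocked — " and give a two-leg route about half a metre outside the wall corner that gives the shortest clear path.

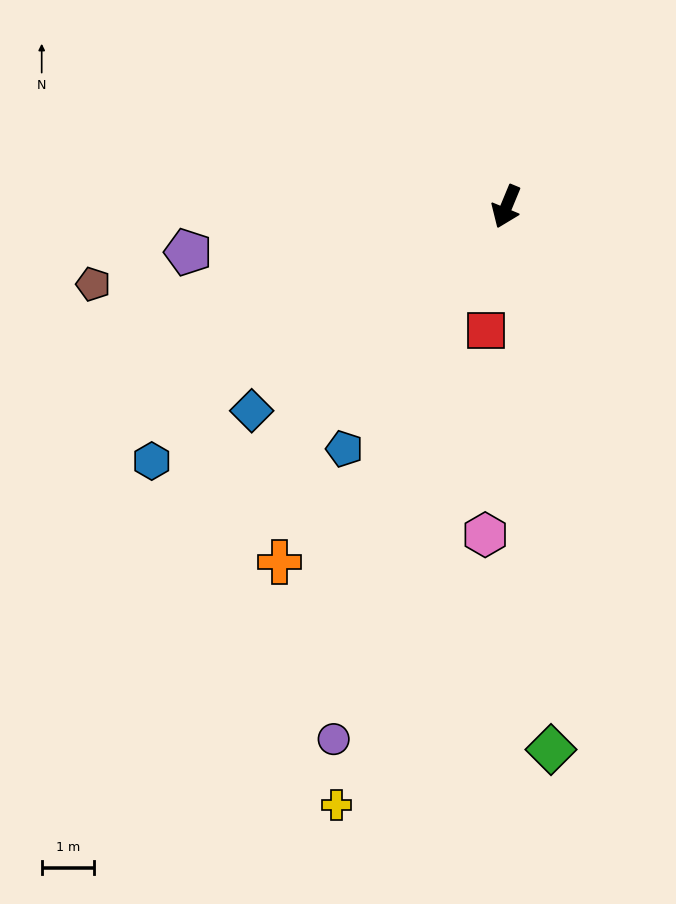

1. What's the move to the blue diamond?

turn right 29°, forward 6.2 m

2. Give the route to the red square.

turn left 13°, forward 2.4 m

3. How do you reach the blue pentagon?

turn right 11°, forward 5.5 m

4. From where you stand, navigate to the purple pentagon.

turn right 59°, forward 6.1 m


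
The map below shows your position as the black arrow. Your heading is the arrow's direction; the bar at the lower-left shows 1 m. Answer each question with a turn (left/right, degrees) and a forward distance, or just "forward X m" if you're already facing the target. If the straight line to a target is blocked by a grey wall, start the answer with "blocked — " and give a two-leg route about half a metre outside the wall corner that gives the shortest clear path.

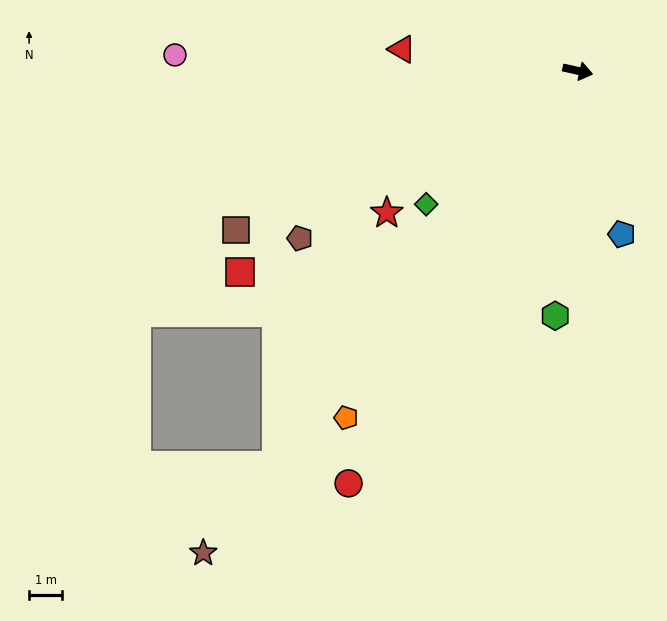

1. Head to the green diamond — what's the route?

turn right 126°, forward 6.1 m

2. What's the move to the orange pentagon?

turn right 111°, forward 12.6 m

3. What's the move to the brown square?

turn right 142°, forward 11.4 m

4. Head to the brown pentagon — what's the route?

turn right 136°, forward 9.8 m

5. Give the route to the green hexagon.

turn right 83°, forward 7.4 m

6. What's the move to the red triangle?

turn right 174°, forward 5.3 m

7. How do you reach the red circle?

turn right 106°, forward 14.2 m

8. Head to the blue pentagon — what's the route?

turn right 62°, forward 5.1 m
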